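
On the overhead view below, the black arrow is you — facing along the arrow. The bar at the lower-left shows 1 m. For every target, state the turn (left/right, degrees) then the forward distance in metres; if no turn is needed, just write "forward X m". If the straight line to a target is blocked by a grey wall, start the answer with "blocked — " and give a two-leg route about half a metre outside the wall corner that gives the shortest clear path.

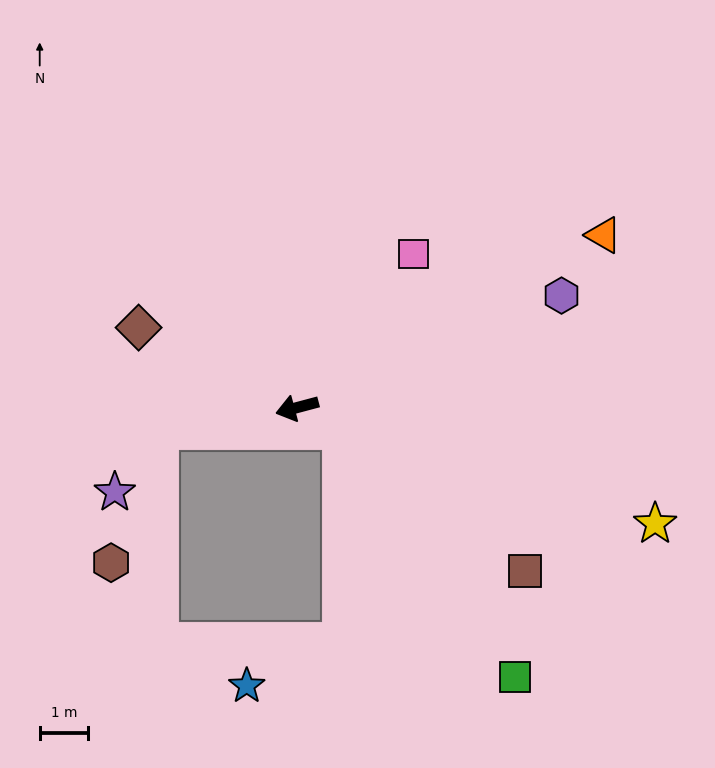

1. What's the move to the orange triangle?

turn right 166°, forward 7.3 m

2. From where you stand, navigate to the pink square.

turn right 142°, forward 4.0 m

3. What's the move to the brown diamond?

turn right 42°, forward 3.7 m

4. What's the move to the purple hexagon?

turn right 172°, forward 6.0 m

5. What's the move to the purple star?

blocked — turn right 6°, forward 2.9 m, then turn left 46°, forward 1.6 m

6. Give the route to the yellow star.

turn left 147°, forward 7.8 m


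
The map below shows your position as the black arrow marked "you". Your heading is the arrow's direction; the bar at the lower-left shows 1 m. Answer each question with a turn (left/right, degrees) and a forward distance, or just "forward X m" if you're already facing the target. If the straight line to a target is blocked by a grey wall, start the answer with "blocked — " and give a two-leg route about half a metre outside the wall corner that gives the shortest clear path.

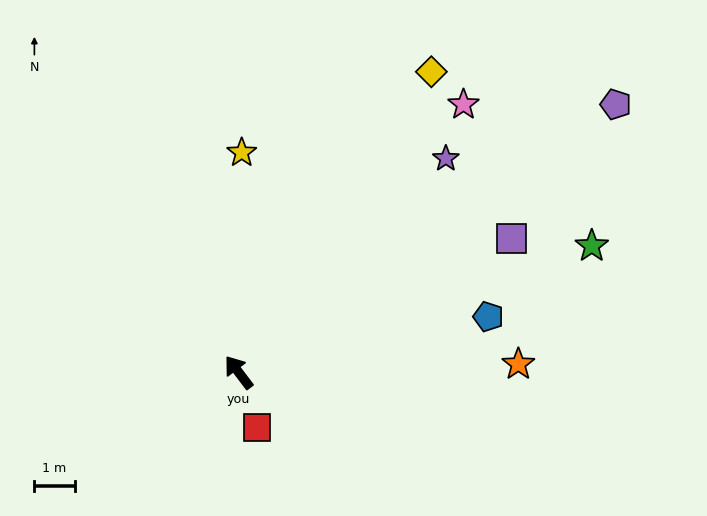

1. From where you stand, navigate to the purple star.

turn right 81°, forward 7.4 m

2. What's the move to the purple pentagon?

turn right 92°, forward 11.4 m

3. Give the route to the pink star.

turn right 77°, forward 8.6 m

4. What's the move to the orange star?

turn right 126°, forward 6.9 m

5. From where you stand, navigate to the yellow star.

turn right 38°, forward 5.4 m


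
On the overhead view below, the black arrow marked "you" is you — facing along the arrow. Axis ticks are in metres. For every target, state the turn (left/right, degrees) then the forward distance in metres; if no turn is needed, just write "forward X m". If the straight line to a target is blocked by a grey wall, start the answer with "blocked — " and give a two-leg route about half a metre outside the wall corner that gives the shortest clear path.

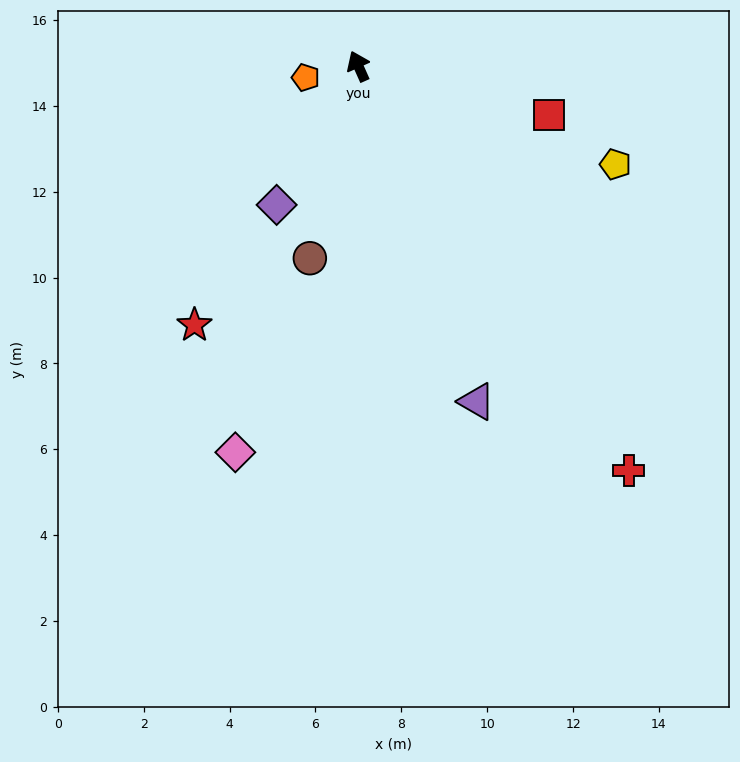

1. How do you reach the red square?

turn right 128°, forward 4.6 m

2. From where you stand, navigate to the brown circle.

turn left 142°, forward 4.6 m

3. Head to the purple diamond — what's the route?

turn left 125°, forward 3.8 m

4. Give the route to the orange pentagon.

turn left 78°, forward 1.3 m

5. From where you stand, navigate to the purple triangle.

turn left 175°, forward 8.3 m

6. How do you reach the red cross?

turn right 170°, forward 11.3 m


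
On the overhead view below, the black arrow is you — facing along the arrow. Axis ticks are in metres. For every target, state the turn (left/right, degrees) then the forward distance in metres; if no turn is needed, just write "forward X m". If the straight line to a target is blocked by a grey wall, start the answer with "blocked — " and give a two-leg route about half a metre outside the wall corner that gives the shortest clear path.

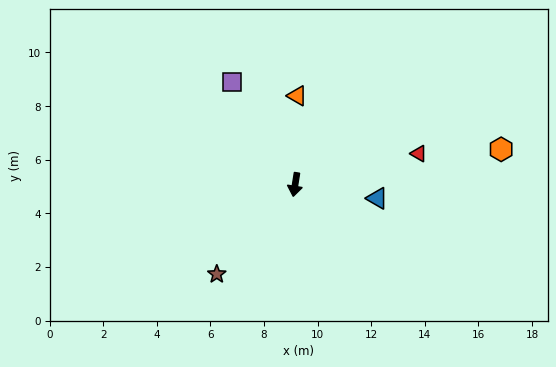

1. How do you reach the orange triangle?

turn right 172°, forward 3.3 m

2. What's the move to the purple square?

turn right 139°, forward 4.5 m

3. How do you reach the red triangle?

turn left 113°, forward 4.8 m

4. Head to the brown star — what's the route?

turn right 32°, forward 4.4 m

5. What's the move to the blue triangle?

turn left 90°, forward 3.1 m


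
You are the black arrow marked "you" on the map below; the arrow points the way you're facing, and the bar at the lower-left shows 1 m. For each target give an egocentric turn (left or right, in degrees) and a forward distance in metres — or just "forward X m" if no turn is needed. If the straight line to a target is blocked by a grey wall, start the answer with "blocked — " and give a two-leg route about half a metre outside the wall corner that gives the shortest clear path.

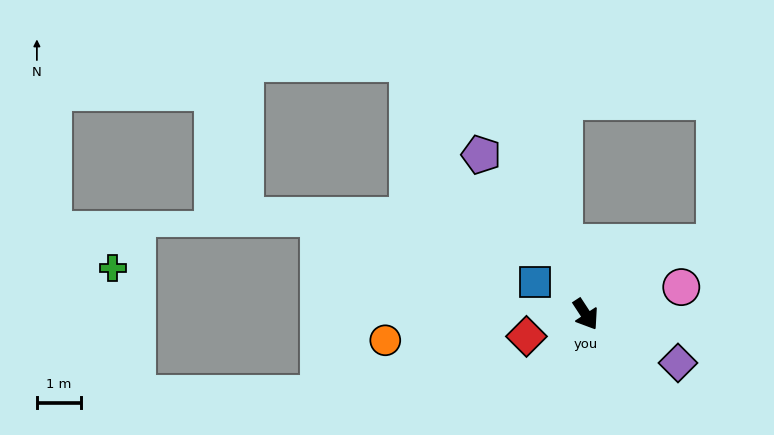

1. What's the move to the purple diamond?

turn left 29°, forward 2.4 m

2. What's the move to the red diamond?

turn right 103°, forward 1.4 m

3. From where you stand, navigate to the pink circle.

turn left 73°, forward 2.3 m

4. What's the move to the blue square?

turn right 156°, forward 1.4 m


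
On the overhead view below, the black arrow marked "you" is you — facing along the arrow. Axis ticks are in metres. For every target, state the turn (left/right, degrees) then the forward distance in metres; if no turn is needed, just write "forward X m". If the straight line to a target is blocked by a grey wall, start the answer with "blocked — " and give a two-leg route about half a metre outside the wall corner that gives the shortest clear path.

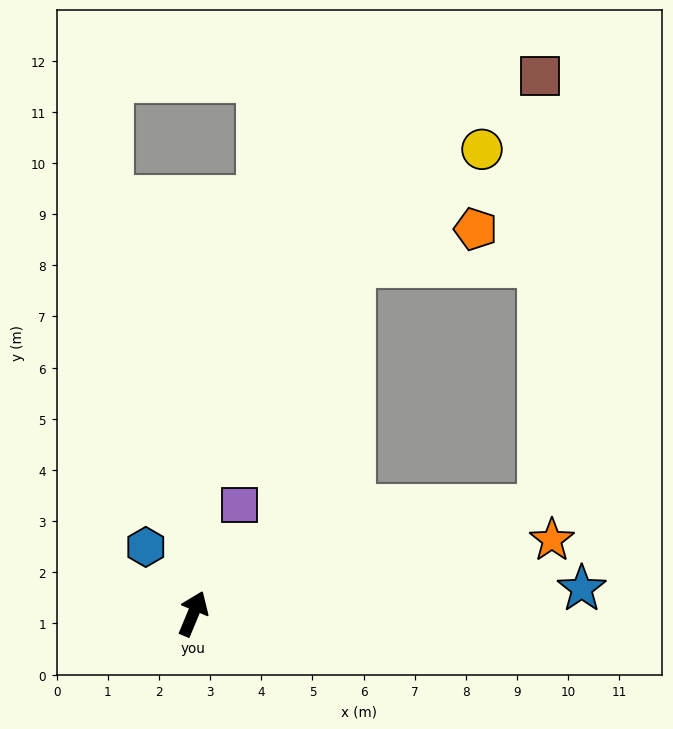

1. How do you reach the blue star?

turn right 64°, forward 7.6 m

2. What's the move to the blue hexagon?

turn left 58°, forward 1.6 m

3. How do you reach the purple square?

forward 2.3 m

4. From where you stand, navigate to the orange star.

turn right 56°, forward 7.2 m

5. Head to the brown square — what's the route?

blocked — turn right 50°, forward 7.1 m, then turn left 72°, forward 8.4 m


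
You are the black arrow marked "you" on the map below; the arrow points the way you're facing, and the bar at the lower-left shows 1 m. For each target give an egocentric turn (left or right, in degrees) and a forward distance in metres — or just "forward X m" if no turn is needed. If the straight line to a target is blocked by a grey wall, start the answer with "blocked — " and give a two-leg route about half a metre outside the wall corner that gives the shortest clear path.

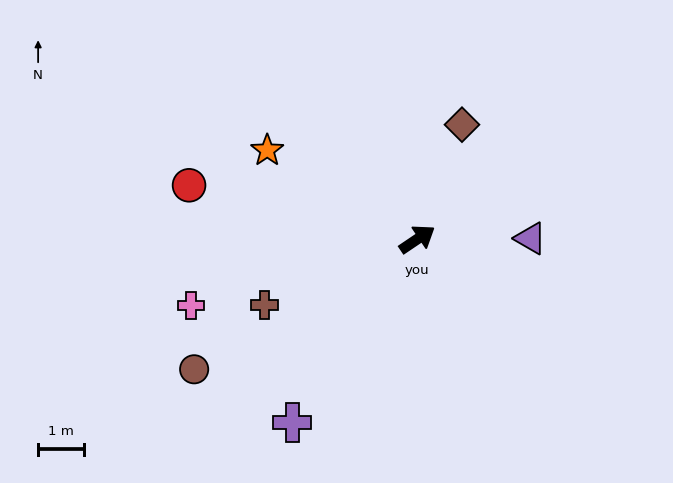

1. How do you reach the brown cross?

turn left 169°, forward 3.6 m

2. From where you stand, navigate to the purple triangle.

turn right 34°, forward 2.5 m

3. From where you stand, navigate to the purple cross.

turn right 158°, forward 4.9 m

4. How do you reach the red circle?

turn left 133°, forward 5.1 m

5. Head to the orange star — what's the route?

turn left 115°, forward 3.8 m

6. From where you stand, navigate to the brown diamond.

turn left 35°, forward 2.7 m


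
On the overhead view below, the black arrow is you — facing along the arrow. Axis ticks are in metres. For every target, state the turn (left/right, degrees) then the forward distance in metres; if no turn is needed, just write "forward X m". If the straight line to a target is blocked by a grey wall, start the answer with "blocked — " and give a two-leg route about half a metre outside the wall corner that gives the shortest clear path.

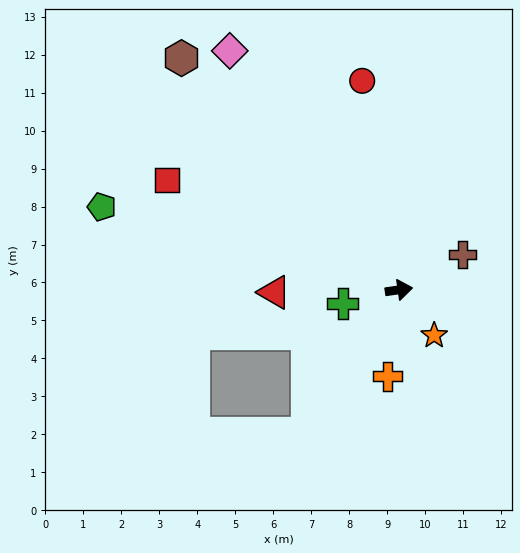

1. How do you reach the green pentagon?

turn left 156°, forward 8.1 m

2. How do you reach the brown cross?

turn left 21°, forward 1.9 m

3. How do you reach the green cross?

turn right 175°, forward 1.5 m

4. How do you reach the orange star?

turn right 60°, forward 1.5 m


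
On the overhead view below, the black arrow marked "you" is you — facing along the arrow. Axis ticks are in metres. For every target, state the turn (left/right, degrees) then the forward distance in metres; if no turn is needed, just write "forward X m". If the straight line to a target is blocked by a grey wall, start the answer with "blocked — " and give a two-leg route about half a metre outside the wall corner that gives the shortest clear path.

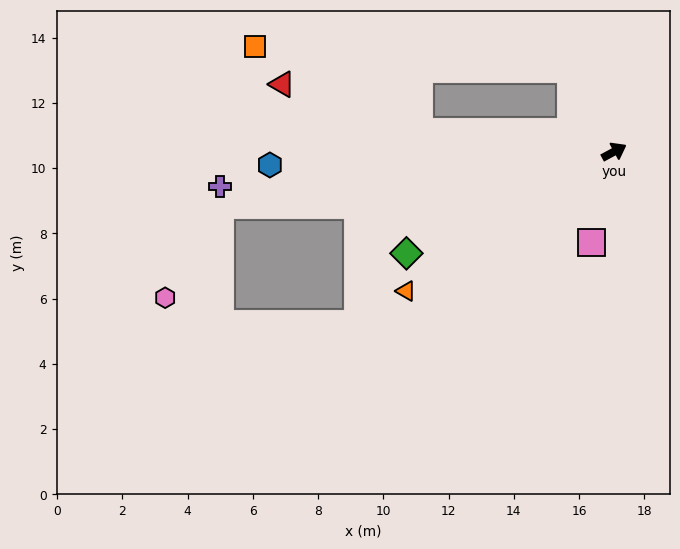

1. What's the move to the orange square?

blocked — turn left 146°, forward 6.0 m, then turn right 22°, forward 5.7 m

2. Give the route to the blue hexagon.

turn left 154°, forward 10.6 m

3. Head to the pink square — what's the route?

turn right 132°, forward 2.9 m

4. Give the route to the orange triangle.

turn right 175°, forward 7.7 m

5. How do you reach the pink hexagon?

blocked — turn left 159°, forward 12.2 m, then turn left 52°, forward 3.3 m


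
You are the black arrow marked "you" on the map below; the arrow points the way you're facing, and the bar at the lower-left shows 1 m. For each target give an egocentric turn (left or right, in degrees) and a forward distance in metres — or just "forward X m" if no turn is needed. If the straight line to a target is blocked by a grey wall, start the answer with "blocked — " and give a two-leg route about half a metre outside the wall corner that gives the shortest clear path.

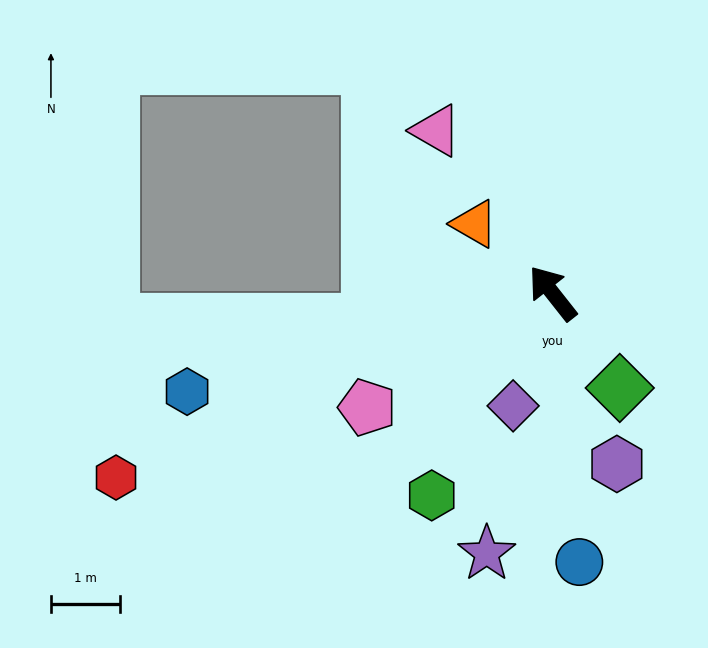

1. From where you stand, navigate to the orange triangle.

turn left 10°, forward 1.5 m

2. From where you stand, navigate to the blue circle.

turn left 147°, forward 3.9 m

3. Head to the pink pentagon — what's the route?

turn left 83°, forward 3.2 m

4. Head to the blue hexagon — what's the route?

turn left 67°, forward 5.5 m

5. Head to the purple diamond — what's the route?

turn left 122°, forward 1.7 m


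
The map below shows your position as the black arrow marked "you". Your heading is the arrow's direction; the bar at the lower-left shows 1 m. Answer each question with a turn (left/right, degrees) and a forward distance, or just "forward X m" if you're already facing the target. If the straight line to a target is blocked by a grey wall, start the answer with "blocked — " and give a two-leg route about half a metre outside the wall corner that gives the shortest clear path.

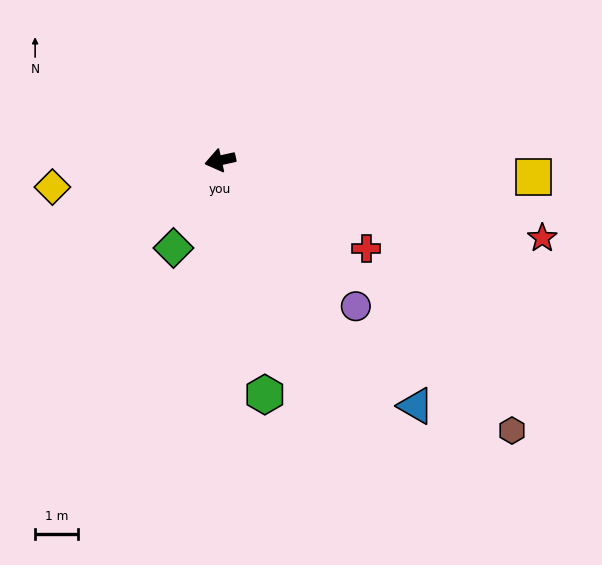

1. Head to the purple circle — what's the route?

turn left 120°, forward 4.7 m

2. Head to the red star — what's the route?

turn left 154°, forward 7.8 m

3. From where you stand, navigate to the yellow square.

turn left 164°, forward 7.4 m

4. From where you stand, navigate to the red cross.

turn left 136°, forward 4.0 m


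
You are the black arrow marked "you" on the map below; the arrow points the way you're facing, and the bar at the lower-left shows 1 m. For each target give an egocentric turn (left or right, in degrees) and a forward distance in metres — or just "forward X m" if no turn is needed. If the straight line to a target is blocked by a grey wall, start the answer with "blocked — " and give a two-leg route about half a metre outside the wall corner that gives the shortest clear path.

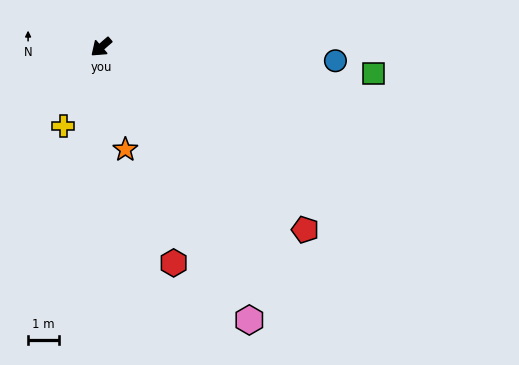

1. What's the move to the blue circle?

turn left 136°, forward 7.5 m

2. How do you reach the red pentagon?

turn left 97°, forward 8.8 m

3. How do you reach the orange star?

turn left 62°, forward 3.4 m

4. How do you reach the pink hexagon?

turn left 78°, forward 9.9 m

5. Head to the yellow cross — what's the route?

turn left 23°, forward 2.8 m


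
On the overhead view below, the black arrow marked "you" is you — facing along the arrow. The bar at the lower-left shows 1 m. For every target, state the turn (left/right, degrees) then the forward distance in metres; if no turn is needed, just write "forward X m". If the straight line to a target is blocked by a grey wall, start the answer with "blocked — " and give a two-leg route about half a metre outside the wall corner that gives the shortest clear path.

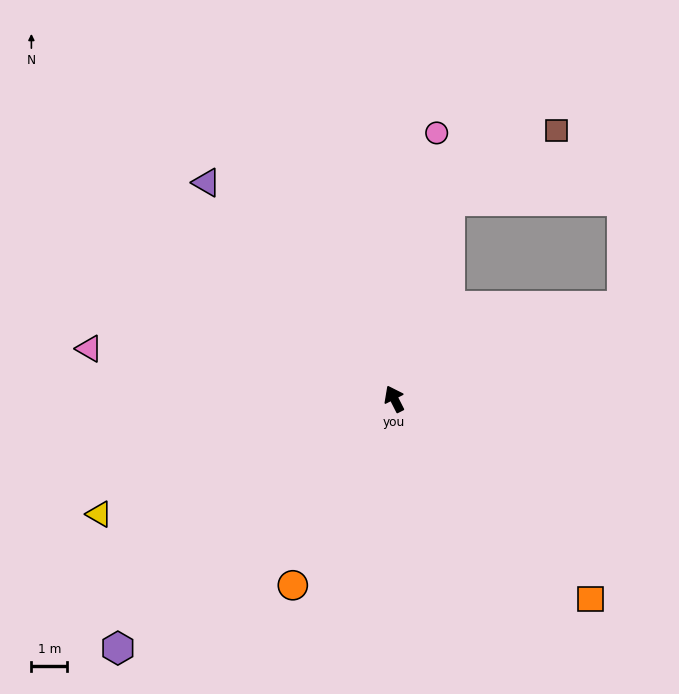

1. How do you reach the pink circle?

turn right 36°, forward 7.5 m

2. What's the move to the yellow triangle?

turn left 84°, forward 8.8 m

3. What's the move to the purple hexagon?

turn left 105°, forward 10.3 m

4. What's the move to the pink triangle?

turn left 54°, forward 8.6 m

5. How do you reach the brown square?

blocked — turn right 42°, forward 5.7 m, then turn right 42°, forward 3.6 m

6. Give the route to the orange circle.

turn left 125°, forward 5.9 m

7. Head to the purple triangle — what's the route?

turn left 14°, forward 7.9 m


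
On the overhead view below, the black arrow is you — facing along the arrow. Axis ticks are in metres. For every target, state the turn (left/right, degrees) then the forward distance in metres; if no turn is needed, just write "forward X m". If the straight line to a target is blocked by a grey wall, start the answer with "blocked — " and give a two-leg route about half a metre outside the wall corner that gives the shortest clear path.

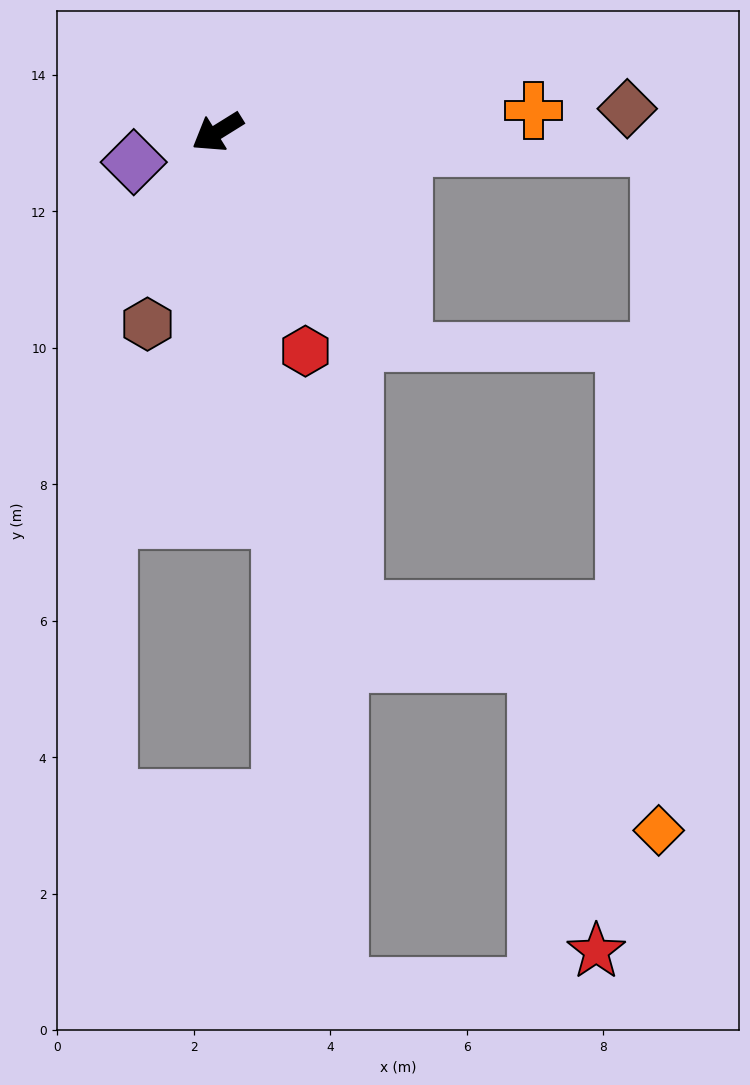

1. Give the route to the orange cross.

turn left 152°, forward 4.6 m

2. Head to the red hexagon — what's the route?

turn left 80°, forward 3.5 m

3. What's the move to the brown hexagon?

turn left 38°, forward 3.0 m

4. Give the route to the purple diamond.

turn right 12°, forward 1.3 m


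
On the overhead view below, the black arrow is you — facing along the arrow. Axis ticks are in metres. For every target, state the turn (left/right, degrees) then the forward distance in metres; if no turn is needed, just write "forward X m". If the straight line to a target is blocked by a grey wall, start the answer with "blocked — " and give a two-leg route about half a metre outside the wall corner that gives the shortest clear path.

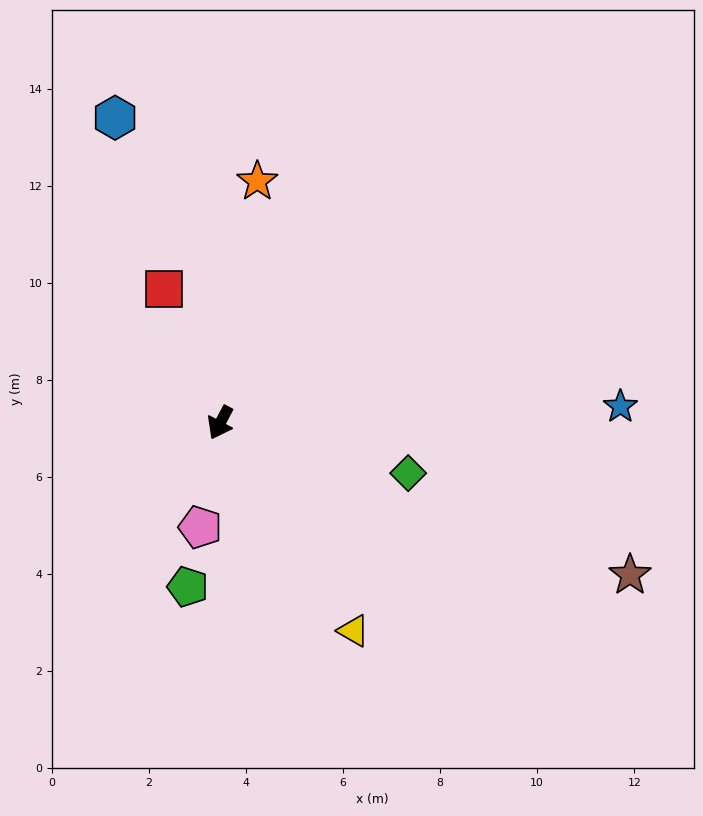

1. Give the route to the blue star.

turn left 120°, forward 8.2 m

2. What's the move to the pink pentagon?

turn left 17°, forward 2.2 m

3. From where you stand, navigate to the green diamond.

turn left 103°, forward 4.0 m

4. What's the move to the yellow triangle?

turn left 60°, forward 5.1 m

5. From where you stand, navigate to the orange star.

turn right 161°, forward 5.0 m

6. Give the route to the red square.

turn right 129°, forward 3.0 m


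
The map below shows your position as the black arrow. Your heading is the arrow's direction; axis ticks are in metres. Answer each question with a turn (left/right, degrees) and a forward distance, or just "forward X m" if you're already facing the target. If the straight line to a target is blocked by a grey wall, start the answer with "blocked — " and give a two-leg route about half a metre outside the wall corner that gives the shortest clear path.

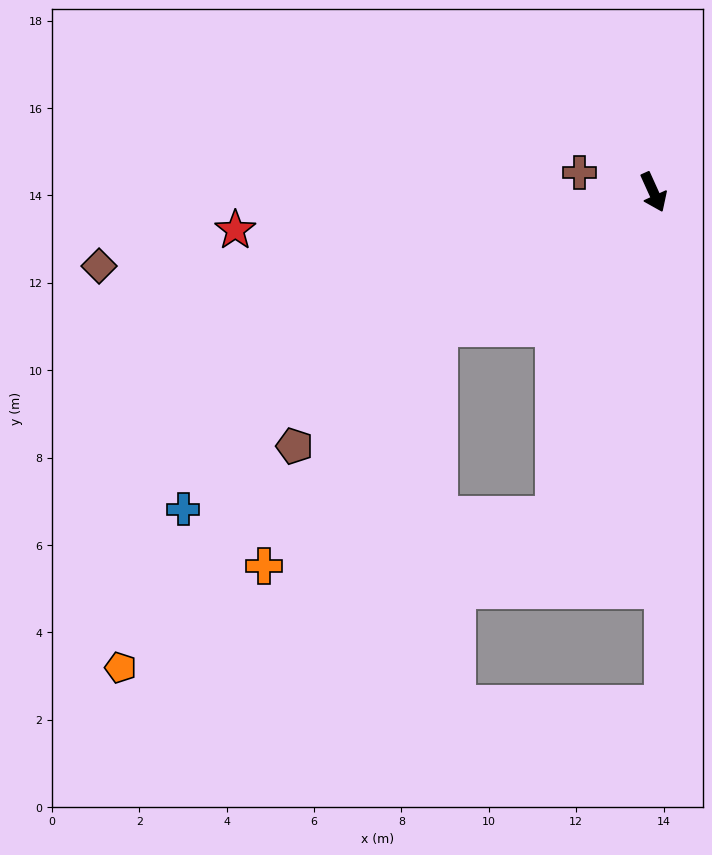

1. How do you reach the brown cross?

turn right 129°, forward 1.7 m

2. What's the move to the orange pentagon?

blocked — turn right 41°, forward 7.7 m, then turn right 54°, forward 10.5 m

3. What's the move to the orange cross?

blocked — turn right 82°, forward 5.8 m, then turn left 21°, forward 6.8 m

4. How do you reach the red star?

turn right 109°, forward 9.6 m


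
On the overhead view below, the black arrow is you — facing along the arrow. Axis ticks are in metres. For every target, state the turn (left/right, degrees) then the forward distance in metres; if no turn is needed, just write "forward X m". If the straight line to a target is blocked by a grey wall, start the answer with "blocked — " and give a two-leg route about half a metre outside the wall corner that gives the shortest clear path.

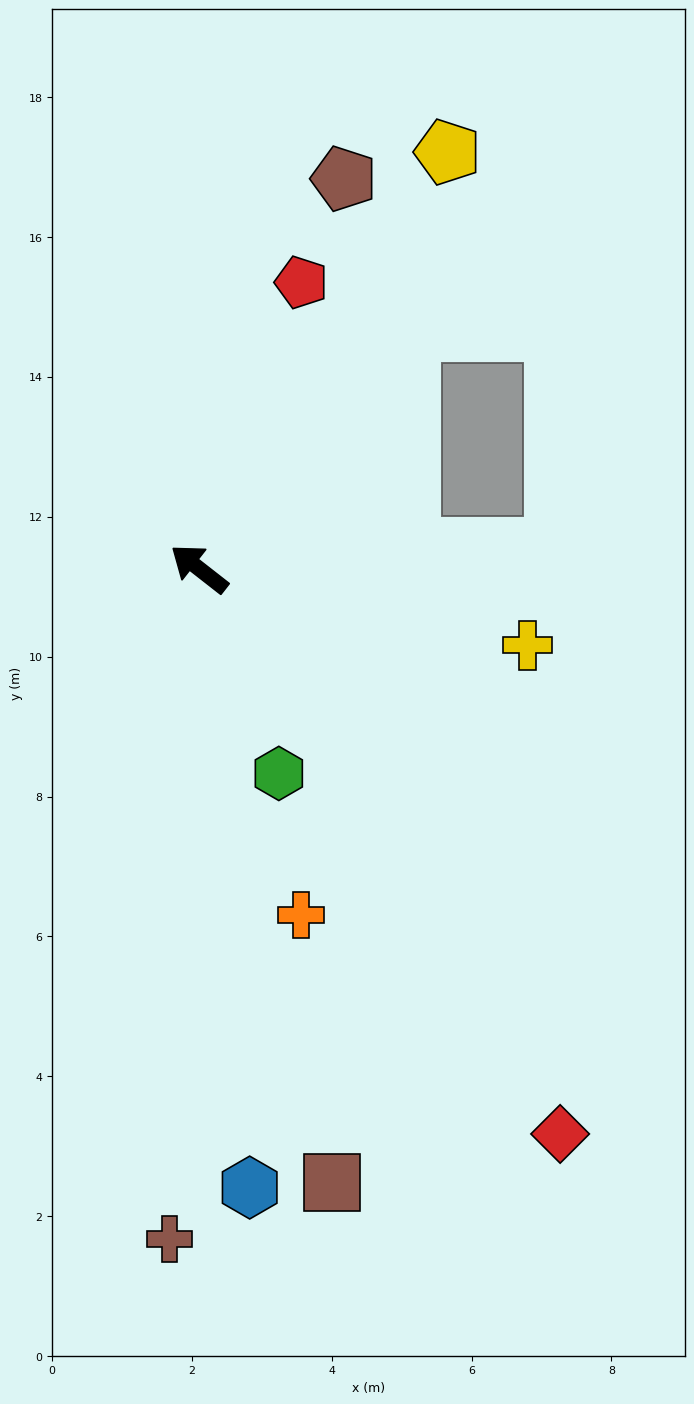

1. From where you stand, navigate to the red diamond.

turn left 161°, forward 9.6 m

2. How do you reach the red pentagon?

turn right 72°, forward 4.3 m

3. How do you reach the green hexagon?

turn left 149°, forward 3.1 m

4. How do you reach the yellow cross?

turn right 155°, forward 4.8 m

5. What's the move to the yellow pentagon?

turn right 83°, forward 6.9 m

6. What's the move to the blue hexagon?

turn left 133°, forward 8.9 m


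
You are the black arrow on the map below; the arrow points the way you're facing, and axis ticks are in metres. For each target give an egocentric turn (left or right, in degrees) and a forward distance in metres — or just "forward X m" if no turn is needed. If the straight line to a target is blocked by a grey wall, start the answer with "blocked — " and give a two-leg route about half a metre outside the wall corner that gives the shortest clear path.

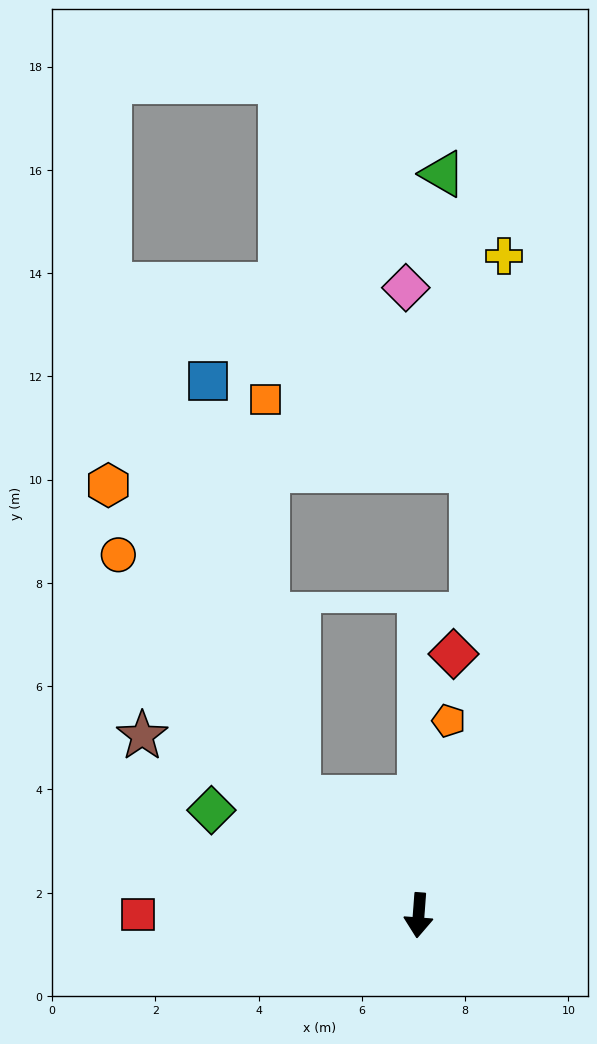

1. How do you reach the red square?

turn right 86°, forward 5.4 m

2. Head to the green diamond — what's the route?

turn right 113°, forward 4.5 m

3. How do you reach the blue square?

blocked — turn right 130°, forward 3.3 m, then turn right 33°, forward 8.2 m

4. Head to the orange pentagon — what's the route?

turn left 175°, forward 3.8 m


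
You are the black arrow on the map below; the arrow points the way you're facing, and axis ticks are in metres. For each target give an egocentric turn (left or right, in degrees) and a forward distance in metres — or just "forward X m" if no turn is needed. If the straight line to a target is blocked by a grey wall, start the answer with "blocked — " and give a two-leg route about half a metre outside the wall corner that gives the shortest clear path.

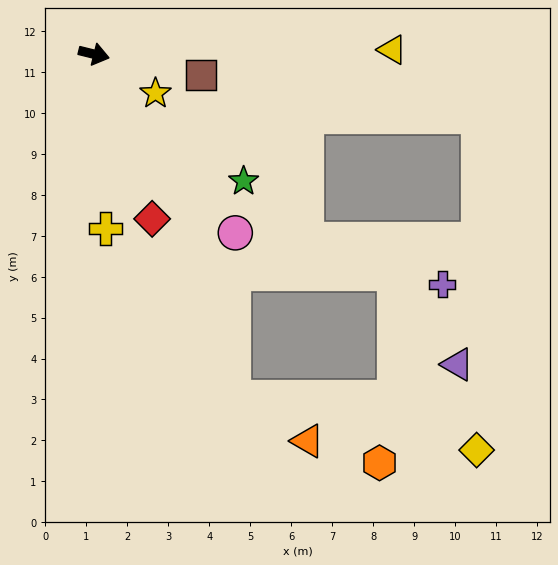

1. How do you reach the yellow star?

turn right 19°, forward 1.8 m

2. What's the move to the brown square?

turn left 3°, forward 2.7 m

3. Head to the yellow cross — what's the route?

turn right 72°, forward 4.3 m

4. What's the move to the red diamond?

turn right 57°, forward 4.3 m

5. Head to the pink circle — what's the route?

turn right 38°, forward 5.6 m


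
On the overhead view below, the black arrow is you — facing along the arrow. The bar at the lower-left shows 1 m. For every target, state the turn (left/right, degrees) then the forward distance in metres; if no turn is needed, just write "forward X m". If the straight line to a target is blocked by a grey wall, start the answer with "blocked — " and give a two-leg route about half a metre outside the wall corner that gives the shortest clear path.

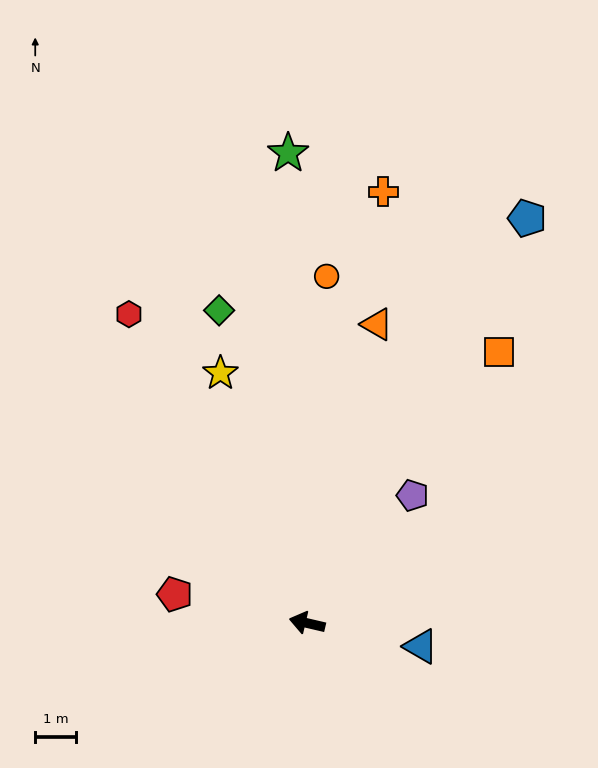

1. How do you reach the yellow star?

turn right 58°, forward 6.4 m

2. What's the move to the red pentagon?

forward 3.3 m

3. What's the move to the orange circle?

turn right 80°, forward 8.5 m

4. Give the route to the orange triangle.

turn right 90°, forward 7.5 m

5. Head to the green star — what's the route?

turn right 75°, forward 11.5 m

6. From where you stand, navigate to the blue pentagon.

turn right 105°, forward 11.2 m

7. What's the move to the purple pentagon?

turn right 116°, forward 4.0 m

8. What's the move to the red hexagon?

turn right 47°, forward 8.7 m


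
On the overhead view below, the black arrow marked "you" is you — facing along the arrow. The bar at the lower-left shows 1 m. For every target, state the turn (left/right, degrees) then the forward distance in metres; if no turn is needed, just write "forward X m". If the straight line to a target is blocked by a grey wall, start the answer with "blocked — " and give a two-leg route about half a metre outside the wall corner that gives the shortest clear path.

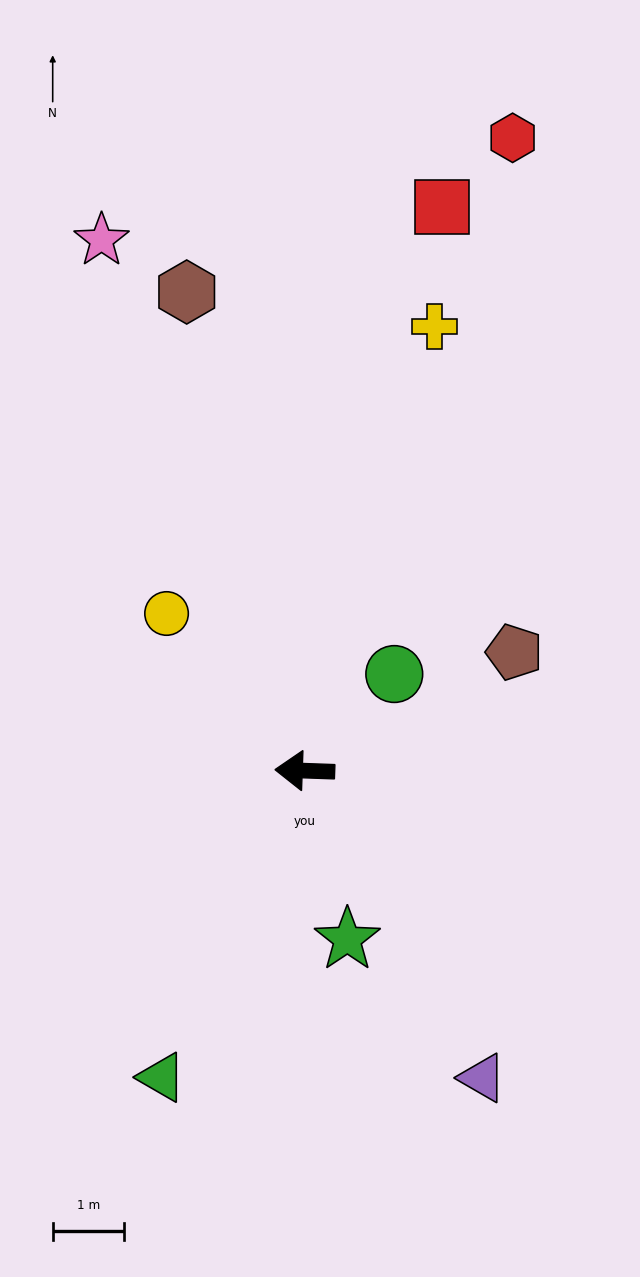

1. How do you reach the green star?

turn left 106°, forward 2.4 m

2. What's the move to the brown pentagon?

turn right 148°, forward 3.4 m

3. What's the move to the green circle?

turn right 131°, forward 1.8 m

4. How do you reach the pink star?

turn right 67°, forward 7.9 m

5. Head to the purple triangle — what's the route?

turn left 122°, forward 4.9 m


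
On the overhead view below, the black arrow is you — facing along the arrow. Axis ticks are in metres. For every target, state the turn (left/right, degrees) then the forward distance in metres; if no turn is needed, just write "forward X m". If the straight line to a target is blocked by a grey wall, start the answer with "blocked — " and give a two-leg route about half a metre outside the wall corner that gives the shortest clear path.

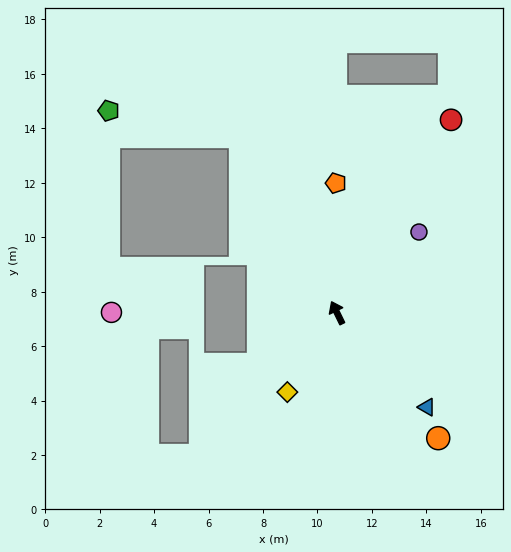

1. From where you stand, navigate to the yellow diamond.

turn left 122°, forward 3.4 m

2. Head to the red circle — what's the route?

turn right 57°, forward 8.2 m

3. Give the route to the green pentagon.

blocked — turn left 3°, forward 7.4 m, then turn left 50°, forward 4.9 m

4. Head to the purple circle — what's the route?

turn right 71°, forward 4.2 m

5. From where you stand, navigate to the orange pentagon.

turn right 26°, forward 4.8 m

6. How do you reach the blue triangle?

turn right 162°, forward 4.8 m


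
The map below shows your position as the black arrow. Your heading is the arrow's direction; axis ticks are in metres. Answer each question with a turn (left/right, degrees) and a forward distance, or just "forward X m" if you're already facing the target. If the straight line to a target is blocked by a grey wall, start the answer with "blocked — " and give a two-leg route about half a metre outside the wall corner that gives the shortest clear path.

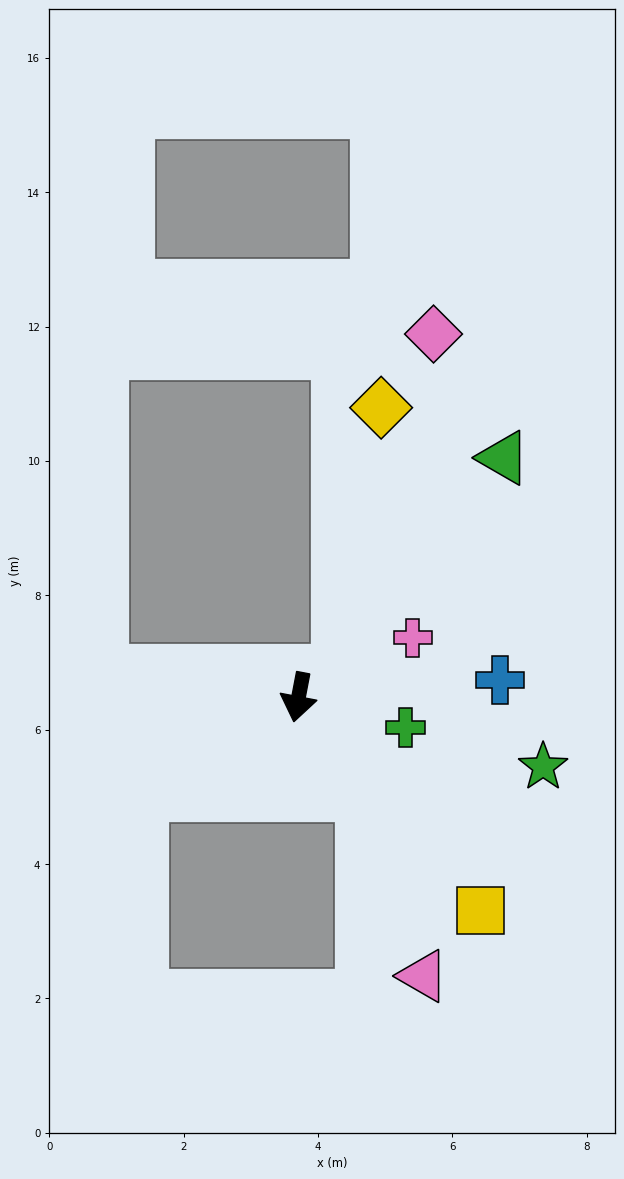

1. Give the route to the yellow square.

turn left 51°, forward 4.2 m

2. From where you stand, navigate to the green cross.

turn left 85°, forward 1.7 m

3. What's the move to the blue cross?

turn left 106°, forward 3.0 m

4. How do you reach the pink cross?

turn left 128°, forward 1.9 m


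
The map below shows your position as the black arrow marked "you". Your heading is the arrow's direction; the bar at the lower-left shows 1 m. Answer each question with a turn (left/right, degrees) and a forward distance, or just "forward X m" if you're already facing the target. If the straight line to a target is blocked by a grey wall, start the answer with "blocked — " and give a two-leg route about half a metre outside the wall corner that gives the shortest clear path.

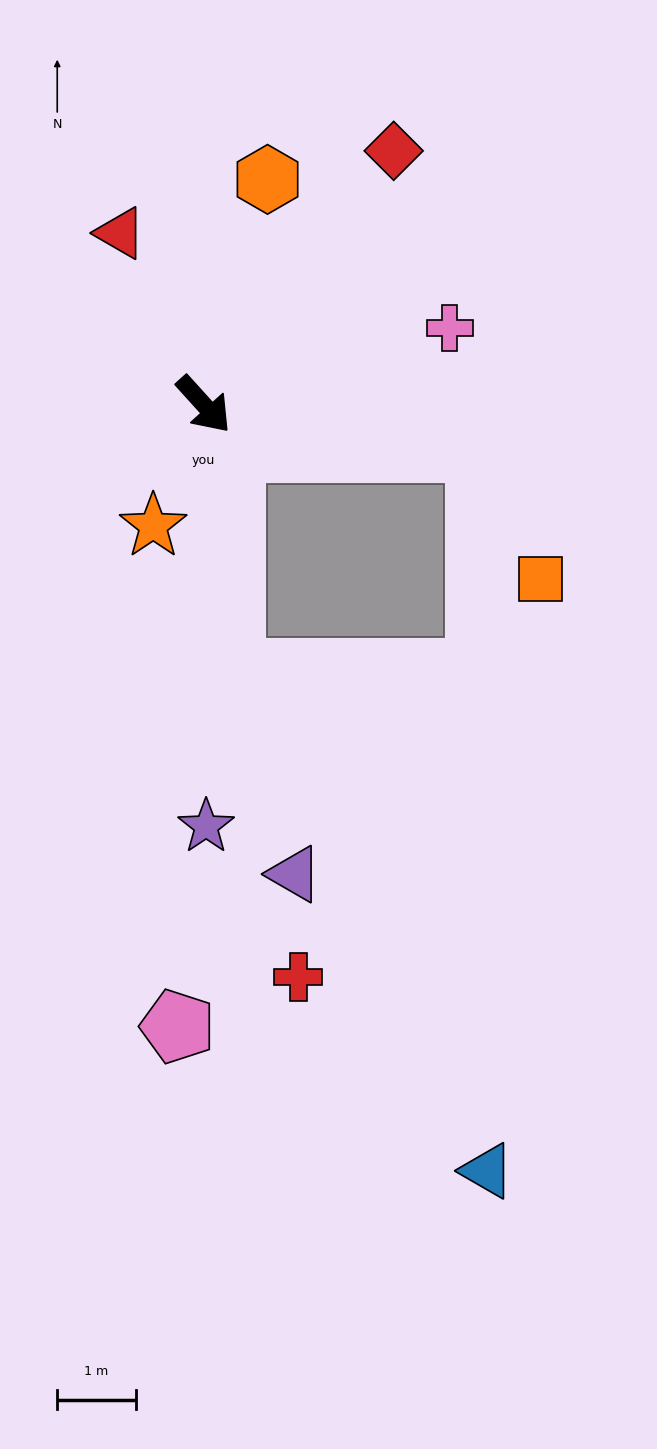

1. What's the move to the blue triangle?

blocked — turn left 39°, forward 3.5 m, then turn right 80°, forward 9.2 m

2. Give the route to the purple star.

turn right 42°, forward 5.4 m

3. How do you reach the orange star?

turn right 65°, forward 1.7 m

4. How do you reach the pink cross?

turn left 65°, forward 3.3 m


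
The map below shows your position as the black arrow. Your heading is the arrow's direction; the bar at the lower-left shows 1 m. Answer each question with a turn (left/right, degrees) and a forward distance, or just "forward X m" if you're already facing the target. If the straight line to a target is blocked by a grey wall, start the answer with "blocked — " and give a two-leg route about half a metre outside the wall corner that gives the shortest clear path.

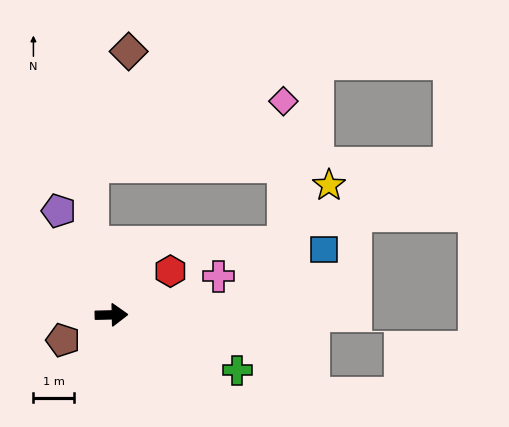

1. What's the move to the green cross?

turn right 25°, forward 3.4 m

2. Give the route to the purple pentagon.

turn left 116°, forward 2.9 m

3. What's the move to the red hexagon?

turn left 35°, forward 1.8 m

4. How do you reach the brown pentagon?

turn right 154°, forward 1.4 m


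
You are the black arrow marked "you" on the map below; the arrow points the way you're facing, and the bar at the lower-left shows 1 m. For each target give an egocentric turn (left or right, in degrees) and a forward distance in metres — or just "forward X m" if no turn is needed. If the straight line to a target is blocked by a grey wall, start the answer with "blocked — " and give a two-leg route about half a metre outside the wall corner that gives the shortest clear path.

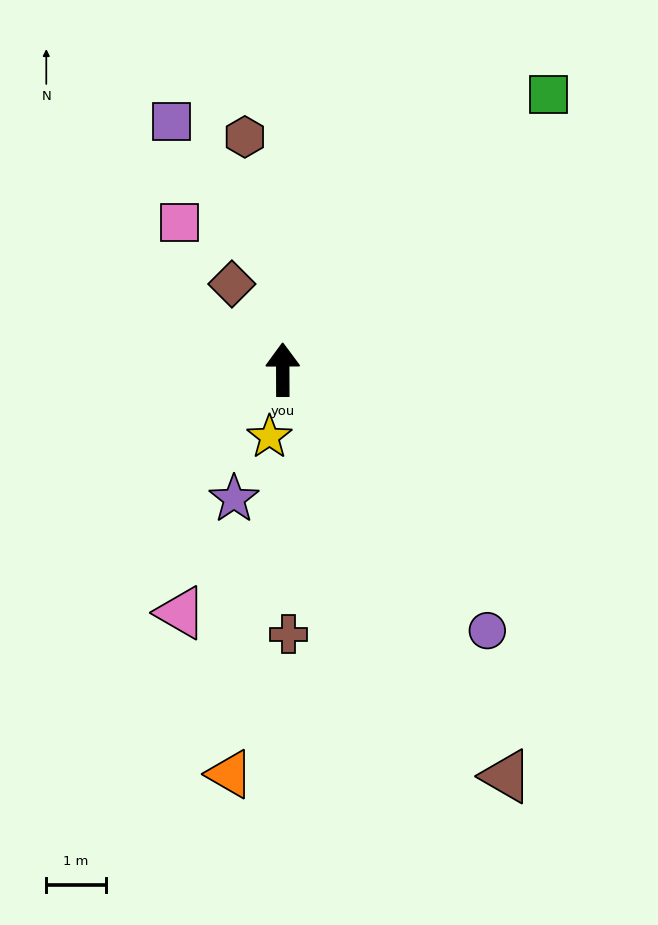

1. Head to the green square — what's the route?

turn right 44°, forward 6.4 m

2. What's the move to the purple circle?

turn right 142°, forward 5.6 m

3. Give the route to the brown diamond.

turn left 30°, forward 1.7 m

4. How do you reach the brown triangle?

turn right 151°, forward 7.8 m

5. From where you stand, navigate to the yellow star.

turn left 169°, forward 1.1 m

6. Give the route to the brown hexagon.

turn left 9°, forward 4.0 m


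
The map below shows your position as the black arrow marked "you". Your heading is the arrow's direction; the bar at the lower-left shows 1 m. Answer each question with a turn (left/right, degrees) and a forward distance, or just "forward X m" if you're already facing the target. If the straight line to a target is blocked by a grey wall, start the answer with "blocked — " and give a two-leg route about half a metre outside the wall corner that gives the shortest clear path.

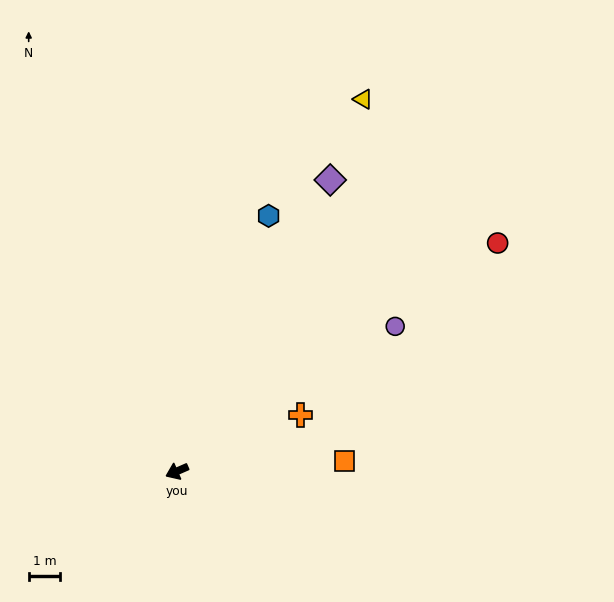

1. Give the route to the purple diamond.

turn right 141°, forward 10.5 m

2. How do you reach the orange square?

turn left 160°, forward 5.3 m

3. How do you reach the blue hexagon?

turn right 133°, forward 8.6 m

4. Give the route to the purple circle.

turn right 170°, forward 8.3 m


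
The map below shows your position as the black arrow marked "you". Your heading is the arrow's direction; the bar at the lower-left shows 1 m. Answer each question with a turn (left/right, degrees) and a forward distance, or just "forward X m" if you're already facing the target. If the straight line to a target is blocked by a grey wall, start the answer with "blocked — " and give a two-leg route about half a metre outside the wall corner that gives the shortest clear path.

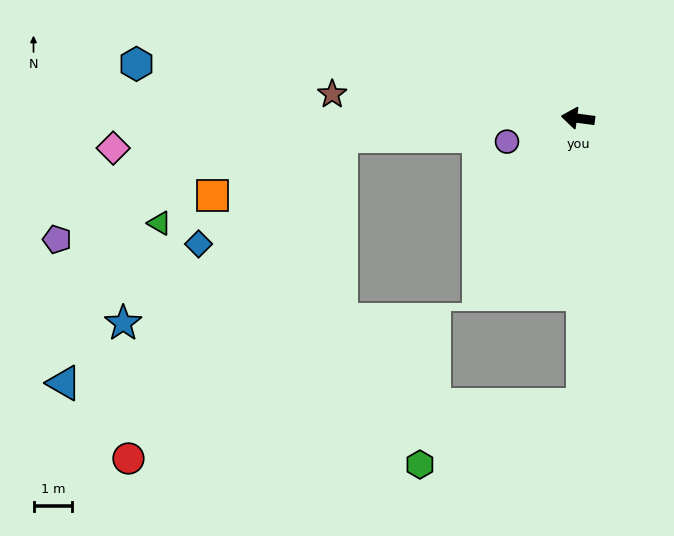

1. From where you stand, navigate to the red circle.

blocked — turn left 12°, forward 6.1 m, then turn left 52°, forward 9.9 m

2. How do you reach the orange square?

blocked — turn left 12°, forward 6.1 m, then turn left 20°, forward 3.7 m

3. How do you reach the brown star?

forward 6.4 m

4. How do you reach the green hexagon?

blocked — turn left 98°, forward 7.4 m, then turn right 70°, forward 4.5 m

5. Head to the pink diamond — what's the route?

turn left 11°, forward 12.0 m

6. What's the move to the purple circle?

turn left 26°, forward 1.9 m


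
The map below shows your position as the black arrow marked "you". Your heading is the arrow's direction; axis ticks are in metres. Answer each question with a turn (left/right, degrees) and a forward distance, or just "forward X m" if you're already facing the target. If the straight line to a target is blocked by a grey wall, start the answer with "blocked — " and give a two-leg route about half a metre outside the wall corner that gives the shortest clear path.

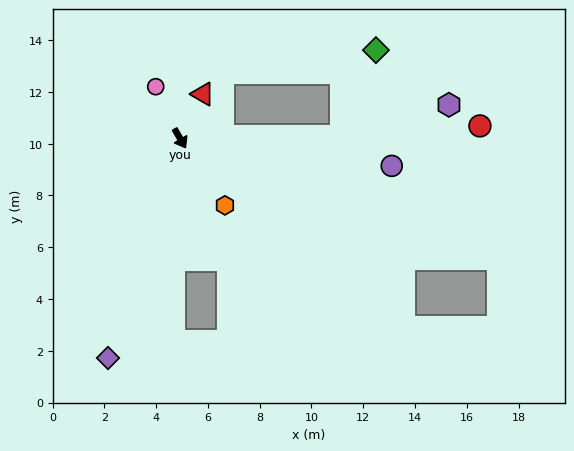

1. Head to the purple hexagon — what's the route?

blocked — turn left 61°, forward 6.2 m, then turn left 15°, forward 4.3 m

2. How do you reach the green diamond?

blocked — turn left 61°, forward 6.2 m, then turn left 66°, forward 3.6 m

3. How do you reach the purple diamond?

turn right 48°, forward 8.9 m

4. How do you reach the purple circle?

turn left 52°, forward 8.2 m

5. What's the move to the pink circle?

turn left 175°, forward 2.2 m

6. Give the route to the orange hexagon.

turn left 4°, forward 3.1 m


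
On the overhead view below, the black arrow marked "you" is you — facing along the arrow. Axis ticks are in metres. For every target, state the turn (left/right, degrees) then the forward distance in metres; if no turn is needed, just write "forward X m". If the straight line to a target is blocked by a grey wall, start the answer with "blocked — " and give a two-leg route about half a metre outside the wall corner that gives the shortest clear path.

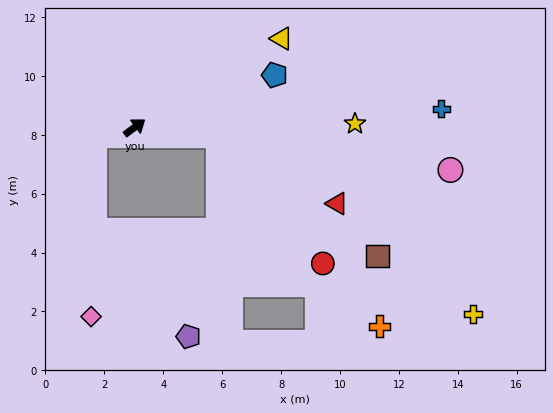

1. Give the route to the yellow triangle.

turn right 6°, forward 5.8 m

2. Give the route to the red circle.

blocked — turn right 43°, forward 2.9 m, then turn right 44°, forward 5.6 m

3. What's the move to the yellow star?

turn right 36°, forward 7.5 m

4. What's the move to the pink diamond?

blocked — turn left 156°, forward 1.4 m, then turn left 76°, forward 6.1 m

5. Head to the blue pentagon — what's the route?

turn right 16°, forward 5.1 m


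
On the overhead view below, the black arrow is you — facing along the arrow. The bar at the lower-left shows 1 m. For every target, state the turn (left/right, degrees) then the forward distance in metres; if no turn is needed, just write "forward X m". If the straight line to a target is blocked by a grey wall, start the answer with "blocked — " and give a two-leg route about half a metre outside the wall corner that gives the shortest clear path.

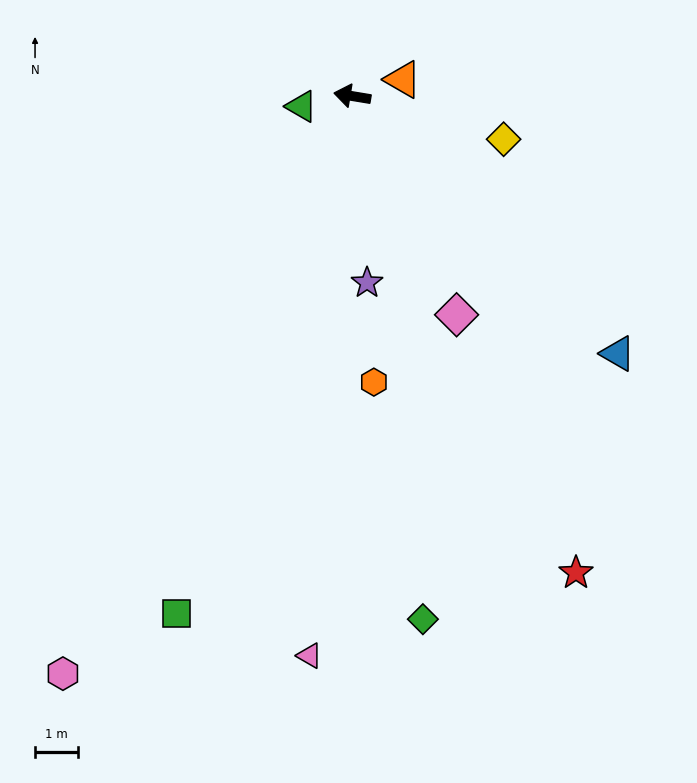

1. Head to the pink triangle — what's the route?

turn left 95°, forward 13.1 m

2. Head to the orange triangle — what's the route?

turn right 152°, forward 1.2 m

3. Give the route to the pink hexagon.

turn left 73°, forward 15.1 m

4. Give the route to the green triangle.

turn left 21°, forward 1.2 m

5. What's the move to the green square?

turn left 81°, forward 12.8 m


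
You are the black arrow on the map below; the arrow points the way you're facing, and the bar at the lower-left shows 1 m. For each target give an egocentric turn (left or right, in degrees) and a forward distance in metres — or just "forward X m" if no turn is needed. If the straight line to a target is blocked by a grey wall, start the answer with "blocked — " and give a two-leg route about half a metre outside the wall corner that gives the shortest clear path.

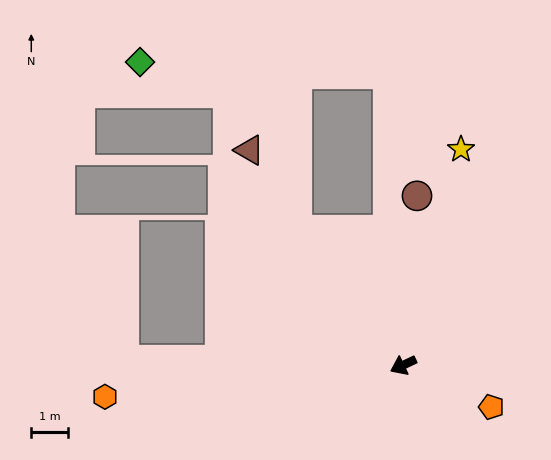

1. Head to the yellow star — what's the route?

turn right 130°, forward 6.0 m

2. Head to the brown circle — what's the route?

turn right 120°, forward 4.6 m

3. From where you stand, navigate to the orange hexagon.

turn right 19°, forward 8.1 m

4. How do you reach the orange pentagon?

turn left 129°, forward 2.6 m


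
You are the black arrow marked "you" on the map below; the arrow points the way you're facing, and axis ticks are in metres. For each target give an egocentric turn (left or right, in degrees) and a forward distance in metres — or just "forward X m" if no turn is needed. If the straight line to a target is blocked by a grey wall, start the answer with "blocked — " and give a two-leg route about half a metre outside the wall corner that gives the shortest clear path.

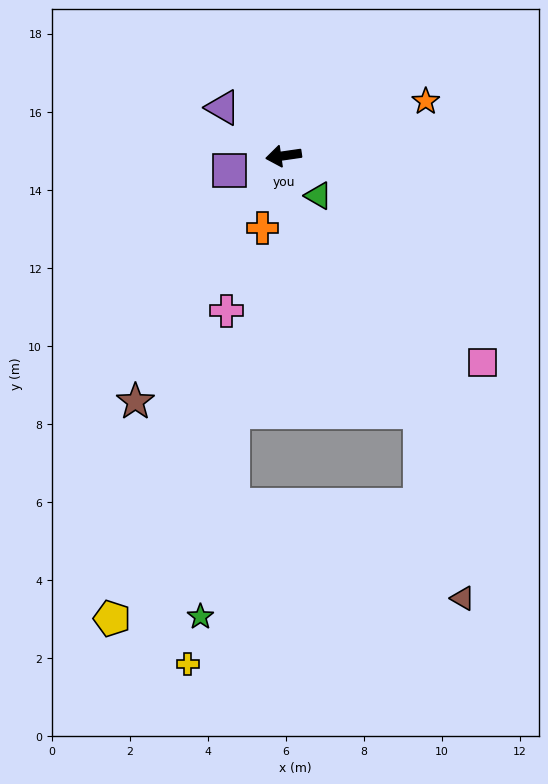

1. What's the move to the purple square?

turn left 7°, forward 1.4 m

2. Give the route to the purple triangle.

turn right 47°, forward 2.0 m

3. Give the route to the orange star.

turn right 167°, forward 3.9 m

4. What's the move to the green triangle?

turn left 123°, forward 1.4 m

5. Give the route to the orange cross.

turn left 65°, forward 1.9 m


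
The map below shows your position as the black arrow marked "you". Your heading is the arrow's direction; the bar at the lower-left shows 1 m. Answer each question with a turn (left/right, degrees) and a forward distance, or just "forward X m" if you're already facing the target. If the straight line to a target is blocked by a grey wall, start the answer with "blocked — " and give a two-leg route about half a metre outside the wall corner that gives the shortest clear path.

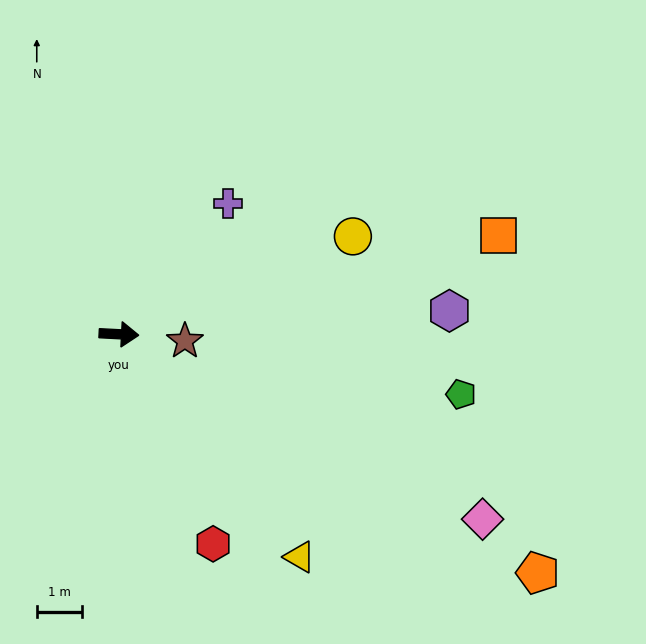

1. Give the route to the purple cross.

turn left 53°, forward 3.8 m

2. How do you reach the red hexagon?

turn right 63°, forward 5.1 m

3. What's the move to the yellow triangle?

turn right 48°, forward 6.3 m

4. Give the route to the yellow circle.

turn left 26°, forward 5.6 m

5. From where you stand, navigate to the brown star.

turn right 3°, forward 1.5 m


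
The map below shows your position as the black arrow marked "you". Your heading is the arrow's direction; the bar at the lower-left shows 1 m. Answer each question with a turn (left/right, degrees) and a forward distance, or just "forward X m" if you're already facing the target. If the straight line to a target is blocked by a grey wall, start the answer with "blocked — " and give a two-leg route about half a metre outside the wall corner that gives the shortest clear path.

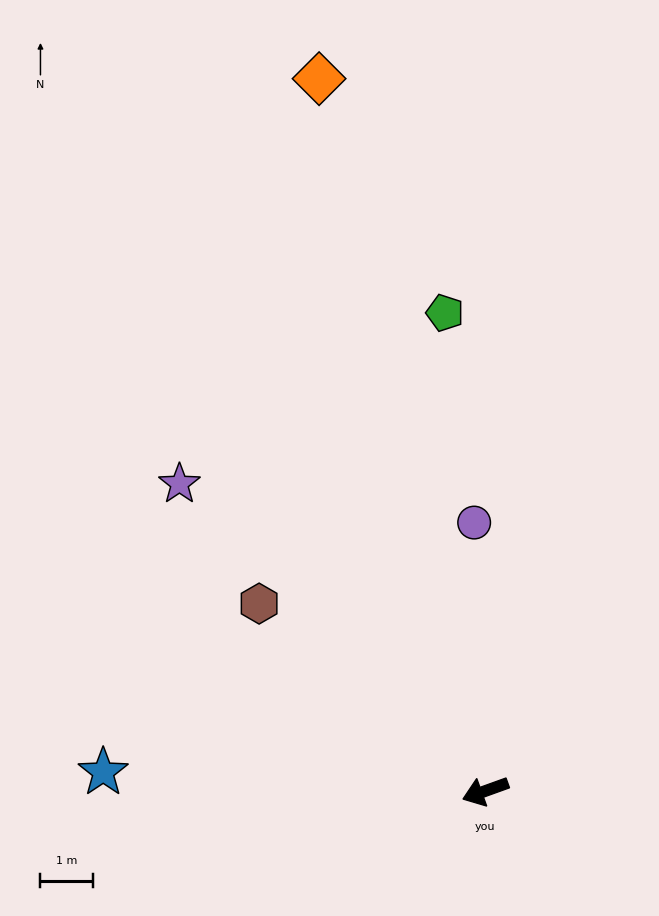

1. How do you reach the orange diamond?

turn right 97°, forward 13.9 m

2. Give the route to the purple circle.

turn right 107°, forward 5.1 m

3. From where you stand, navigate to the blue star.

turn right 23°, forward 7.3 m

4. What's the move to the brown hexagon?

turn right 59°, forward 5.6 m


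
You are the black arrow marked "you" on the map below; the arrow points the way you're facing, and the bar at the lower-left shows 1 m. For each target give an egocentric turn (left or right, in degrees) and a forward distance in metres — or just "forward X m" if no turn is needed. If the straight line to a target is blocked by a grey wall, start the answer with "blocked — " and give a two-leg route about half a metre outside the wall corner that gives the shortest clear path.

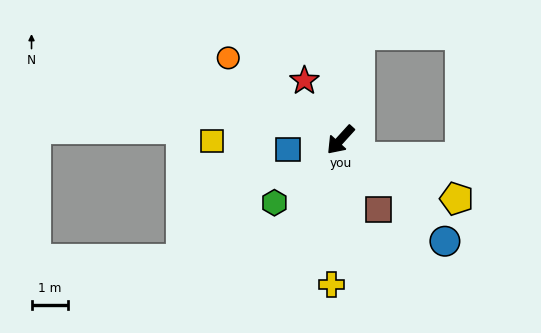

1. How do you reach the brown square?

turn left 71°, forward 2.2 m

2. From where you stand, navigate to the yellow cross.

turn left 39°, forward 4.0 m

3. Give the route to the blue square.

turn right 37°, forward 1.5 m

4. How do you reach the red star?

turn right 106°, forward 1.9 m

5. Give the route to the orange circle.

turn right 84°, forward 3.8 m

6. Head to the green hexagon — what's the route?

turn right 4°, forward 2.5 m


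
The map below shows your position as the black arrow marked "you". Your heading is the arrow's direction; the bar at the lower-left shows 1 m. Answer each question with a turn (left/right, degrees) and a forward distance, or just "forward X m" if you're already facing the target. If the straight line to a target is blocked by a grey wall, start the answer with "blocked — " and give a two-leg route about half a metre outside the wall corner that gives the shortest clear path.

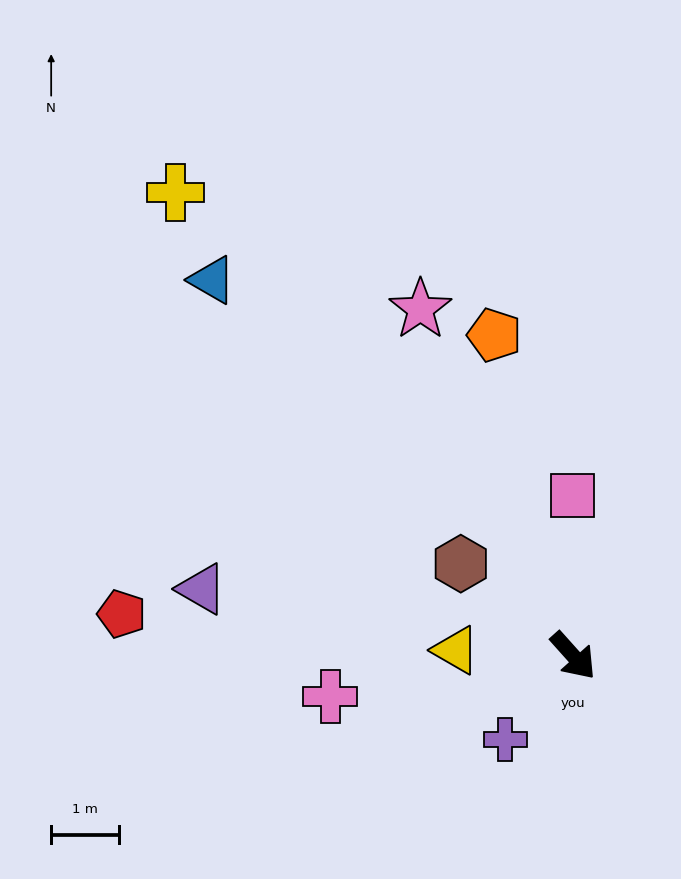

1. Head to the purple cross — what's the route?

turn right 81°, forward 1.6 m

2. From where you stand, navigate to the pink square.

turn left 138°, forward 2.4 m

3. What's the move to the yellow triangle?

turn right 135°, forward 1.7 m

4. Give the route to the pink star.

turn left 162°, forward 5.6 m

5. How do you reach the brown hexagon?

turn right 171°, forward 2.2 m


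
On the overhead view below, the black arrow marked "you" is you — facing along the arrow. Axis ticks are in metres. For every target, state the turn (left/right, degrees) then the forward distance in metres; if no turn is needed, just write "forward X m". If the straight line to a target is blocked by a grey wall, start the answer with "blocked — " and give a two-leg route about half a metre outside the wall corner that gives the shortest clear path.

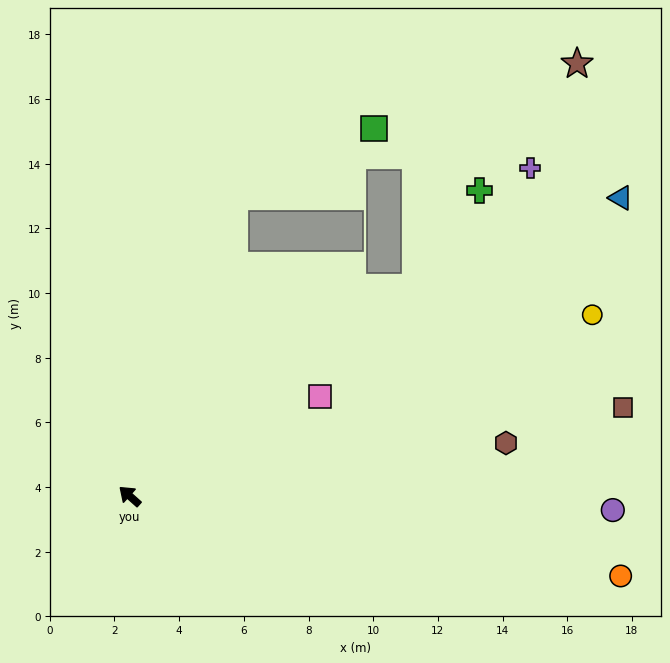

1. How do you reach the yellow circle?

turn right 117°, forward 15.4 m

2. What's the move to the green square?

blocked — turn right 68°, forward 9.8 m, then turn right 44°, forward 4.8 m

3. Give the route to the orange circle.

turn right 147°, forward 15.4 m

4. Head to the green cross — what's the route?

blocked — turn right 102°, forward 11.0 m, then turn left 20°, forward 3.6 m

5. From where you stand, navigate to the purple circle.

turn right 140°, forward 14.9 m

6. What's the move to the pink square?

turn right 111°, forward 6.6 m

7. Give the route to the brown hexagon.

turn right 130°, forward 11.8 m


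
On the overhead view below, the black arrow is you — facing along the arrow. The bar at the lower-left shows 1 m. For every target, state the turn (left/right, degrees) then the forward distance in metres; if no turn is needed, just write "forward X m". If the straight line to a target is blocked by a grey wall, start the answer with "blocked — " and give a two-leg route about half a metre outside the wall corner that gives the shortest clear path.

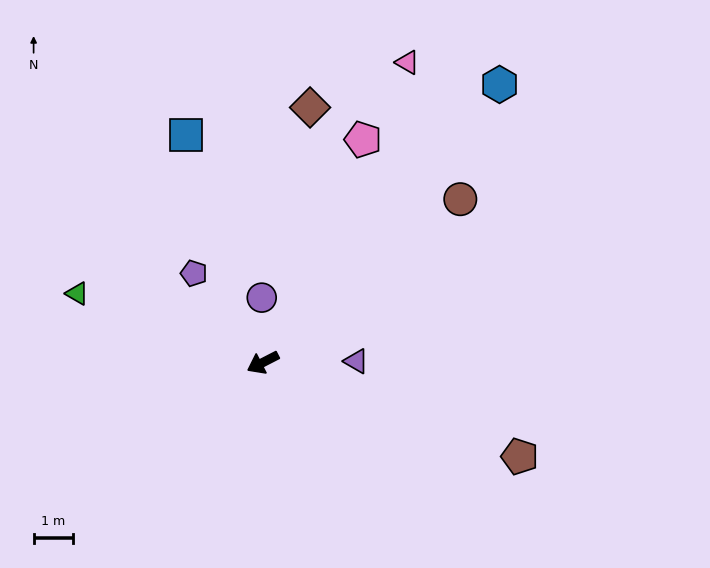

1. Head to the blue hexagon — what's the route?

turn right 158°, forward 9.3 m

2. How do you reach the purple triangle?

turn left 154°, forward 2.4 m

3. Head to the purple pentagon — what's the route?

turn right 79°, forward 2.9 m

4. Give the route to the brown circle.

turn right 168°, forward 6.5 m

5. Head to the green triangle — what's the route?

turn right 48°, forward 5.1 m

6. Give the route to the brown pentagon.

turn left 133°, forward 7.0 m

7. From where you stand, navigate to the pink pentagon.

turn right 141°, forward 6.2 m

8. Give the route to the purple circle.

turn right 116°, forward 1.7 m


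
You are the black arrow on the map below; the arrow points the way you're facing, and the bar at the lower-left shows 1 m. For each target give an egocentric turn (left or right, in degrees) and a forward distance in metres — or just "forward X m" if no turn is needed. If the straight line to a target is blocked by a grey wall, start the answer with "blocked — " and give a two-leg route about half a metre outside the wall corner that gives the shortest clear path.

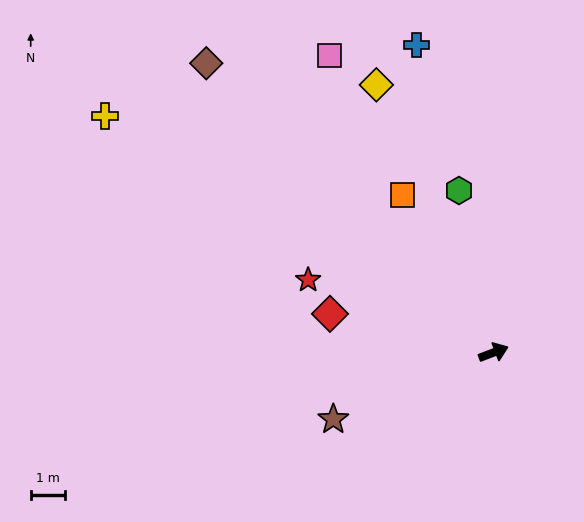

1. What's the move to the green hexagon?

turn left 81°, forward 4.8 m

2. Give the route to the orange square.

turn left 99°, forward 5.2 m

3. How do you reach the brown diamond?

turn left 114°, forward 11.8 m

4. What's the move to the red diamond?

turn left 146°, forward 4.8 m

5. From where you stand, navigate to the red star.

turn left 138°, forward 5.7 m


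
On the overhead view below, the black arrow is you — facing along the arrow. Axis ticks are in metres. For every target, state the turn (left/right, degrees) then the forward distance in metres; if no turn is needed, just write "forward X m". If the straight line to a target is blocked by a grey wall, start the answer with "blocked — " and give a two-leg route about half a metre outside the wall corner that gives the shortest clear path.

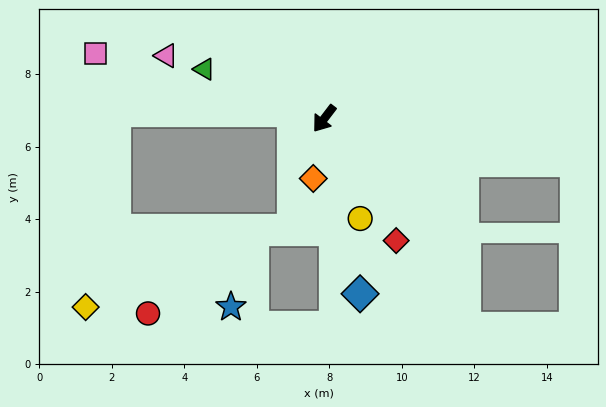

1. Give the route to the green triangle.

turn right 75°, forward 3.6 m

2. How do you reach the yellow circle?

turn left 57°, forward 2.9 m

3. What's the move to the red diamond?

turn left 68°, forward 3.9 m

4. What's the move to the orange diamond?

turn left 27°, forward 1.7 m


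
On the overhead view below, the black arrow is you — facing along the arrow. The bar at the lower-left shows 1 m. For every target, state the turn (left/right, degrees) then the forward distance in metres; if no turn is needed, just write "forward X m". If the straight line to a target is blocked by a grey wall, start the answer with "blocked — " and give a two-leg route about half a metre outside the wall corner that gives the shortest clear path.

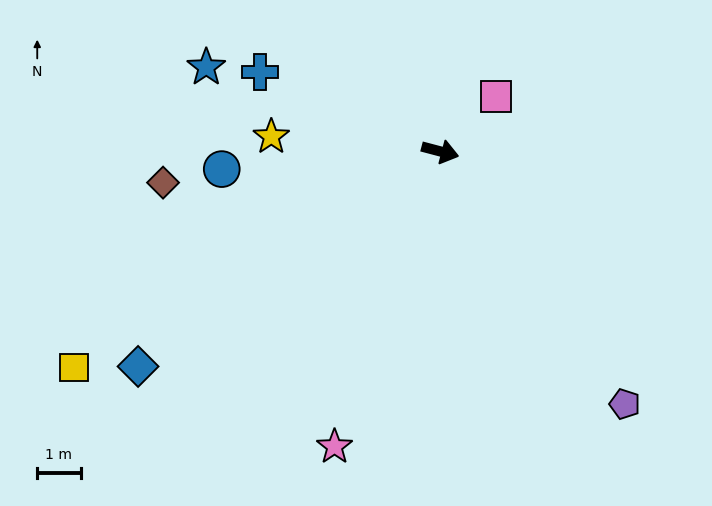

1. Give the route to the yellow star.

turn right 170°, forward 3.9 m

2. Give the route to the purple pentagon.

turn right 39°, forward 7.2 m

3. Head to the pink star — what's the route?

turn right 95°, forward 7.2 m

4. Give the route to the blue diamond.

turn right 130°, forward 8.5 m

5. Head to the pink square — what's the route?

turn left 59°, forward 1.8 m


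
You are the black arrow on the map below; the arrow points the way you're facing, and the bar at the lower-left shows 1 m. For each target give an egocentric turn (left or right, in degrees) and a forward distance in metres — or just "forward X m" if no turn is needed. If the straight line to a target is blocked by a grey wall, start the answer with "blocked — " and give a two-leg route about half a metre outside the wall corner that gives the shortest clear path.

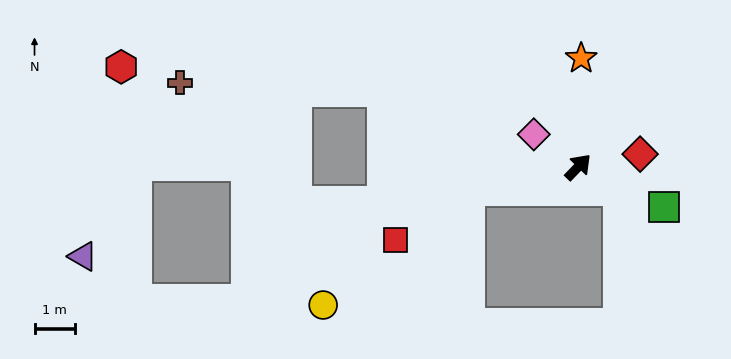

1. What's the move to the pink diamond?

turn left 98°, forward 1.4 m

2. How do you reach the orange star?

turn left 42°, forward 2.7 m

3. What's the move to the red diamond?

turn right 34°, forward 1.6 m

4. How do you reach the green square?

turn right 71°, forward 2.3 m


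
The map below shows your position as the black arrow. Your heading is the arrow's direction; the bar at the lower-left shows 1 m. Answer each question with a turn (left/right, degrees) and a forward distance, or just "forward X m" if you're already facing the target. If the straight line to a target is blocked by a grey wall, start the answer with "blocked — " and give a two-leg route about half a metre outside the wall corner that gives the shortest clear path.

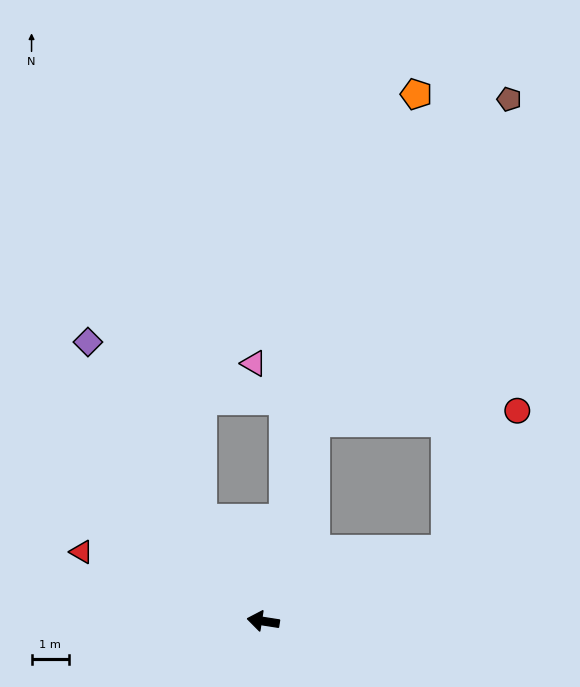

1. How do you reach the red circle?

blocked — turn right 150°, forward 5.2 m, then turn left 42°, forward 4.2 m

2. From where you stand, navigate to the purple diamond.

turn right 49°, forward 8.8 m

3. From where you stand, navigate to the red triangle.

turn right 12°, forward 5.2 m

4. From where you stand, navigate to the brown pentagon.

blocked — turn right 95°, forward 5.5 m, then turn right 17°, forward 10.1 m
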